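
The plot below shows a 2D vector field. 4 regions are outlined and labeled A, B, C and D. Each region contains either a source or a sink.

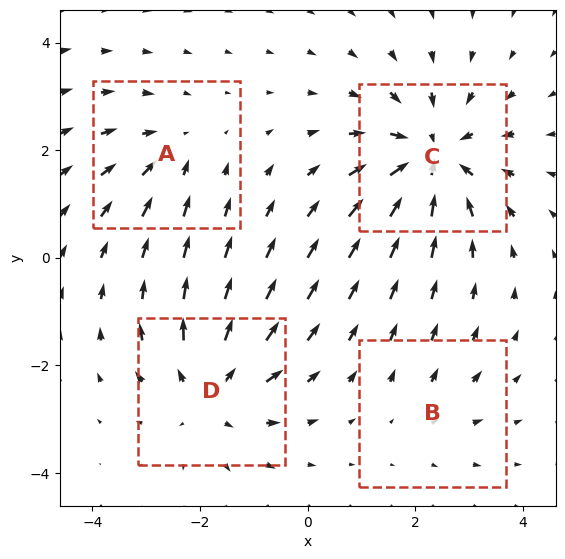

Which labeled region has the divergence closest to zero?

Divergence at each region's feature centre — A: about -3, B: about +2, C: about -6, D: about +5. Region B is closest to zero.

B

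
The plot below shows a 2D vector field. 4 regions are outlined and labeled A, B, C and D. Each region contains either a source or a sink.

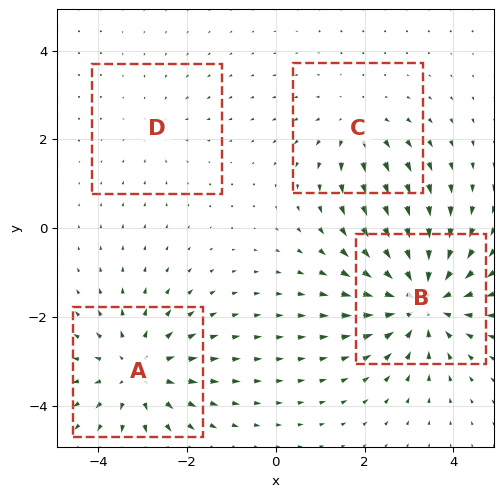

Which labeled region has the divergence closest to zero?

D

Divergence at each region's feature centre — A: about +4, B: about -6, C: about +3, D: about -2. Region D is closest to zero.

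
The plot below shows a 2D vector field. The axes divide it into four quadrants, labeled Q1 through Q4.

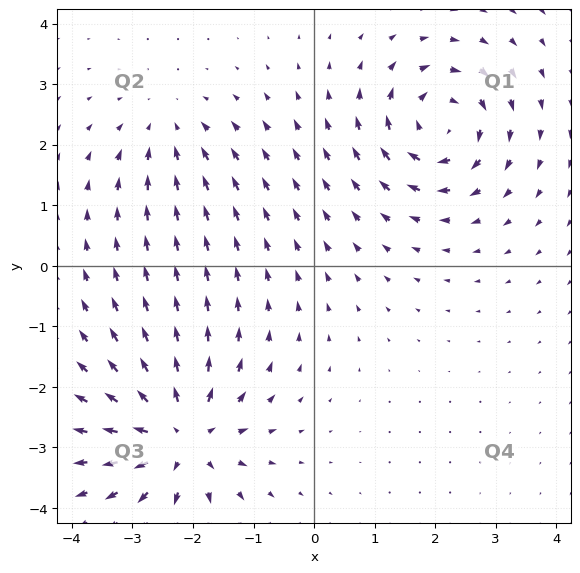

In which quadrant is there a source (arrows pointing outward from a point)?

Q3

The source sits at approximately (-2.2, -2.8), which lies in quadrant Q3. The divergence there is about +6, positive as expected for a source.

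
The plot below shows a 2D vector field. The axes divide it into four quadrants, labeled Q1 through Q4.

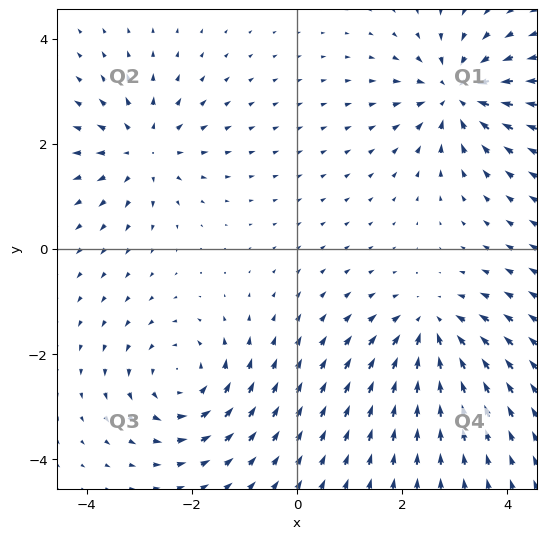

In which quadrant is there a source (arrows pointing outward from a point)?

The source sits at approximately (-2.9, 1.9), which lies in quadrant Q2. The divergence there is about +3, positive as expected for a source.

Q2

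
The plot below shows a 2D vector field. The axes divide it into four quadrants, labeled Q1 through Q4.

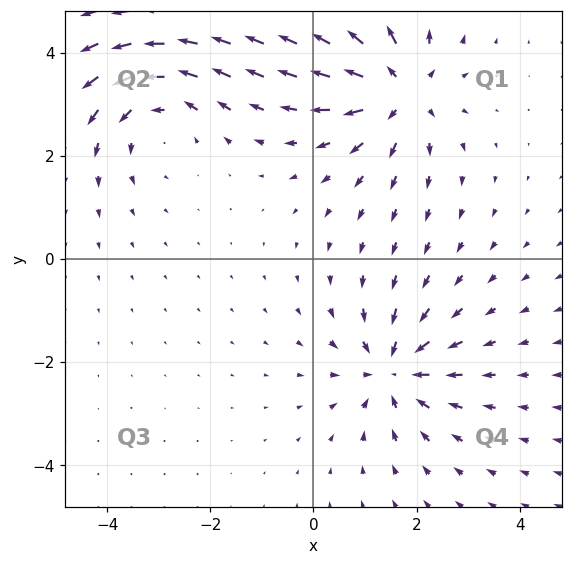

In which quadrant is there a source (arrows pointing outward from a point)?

The source sits at approximately (1.7, 3.3), which lies in quadrant Q1. The divergence there is about +5, positive as expected for a source.

Q1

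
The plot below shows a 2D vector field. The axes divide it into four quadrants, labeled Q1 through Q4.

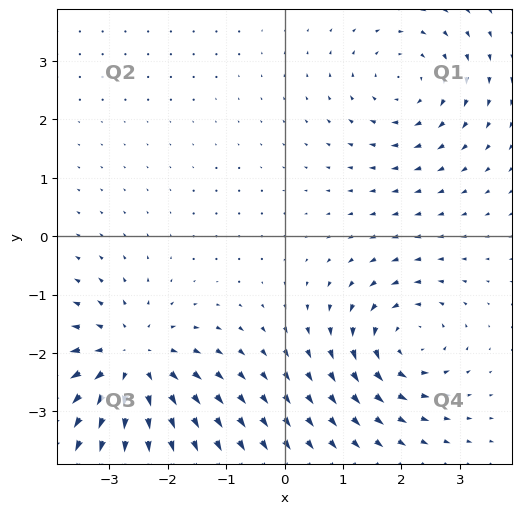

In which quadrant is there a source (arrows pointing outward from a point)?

The source sits at approximately (-2.6, -2.2), which lies in quadrant Q3. The divergence there is about +5, positive as expected for a source.

Q3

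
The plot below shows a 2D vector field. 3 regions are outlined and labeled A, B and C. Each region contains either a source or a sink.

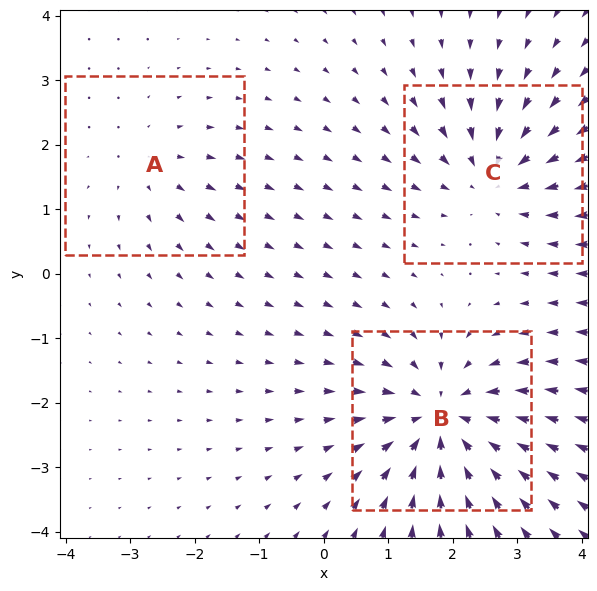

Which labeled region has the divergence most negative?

B

Divergence at each region's feature centre — A: about +2, B: about -5, C: about -3. Region B is most negative.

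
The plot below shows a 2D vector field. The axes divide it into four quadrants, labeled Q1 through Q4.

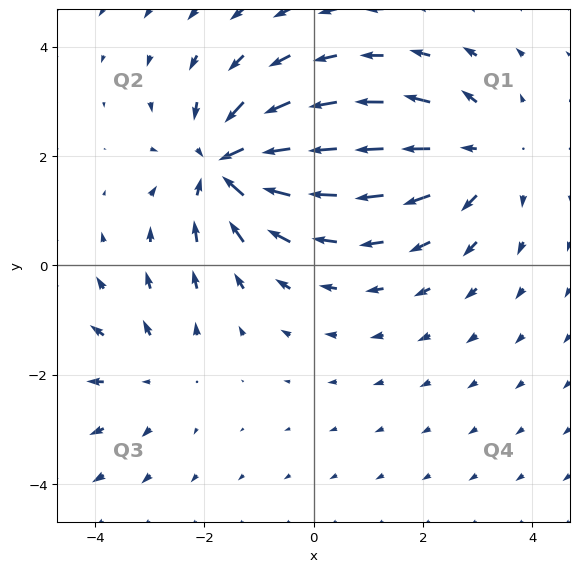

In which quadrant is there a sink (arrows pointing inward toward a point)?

Q2

The sink sits at approximately (-1.6, 1.8), which lies in quadrant Q2. The divergence there is about -5, negative as expected for a sink.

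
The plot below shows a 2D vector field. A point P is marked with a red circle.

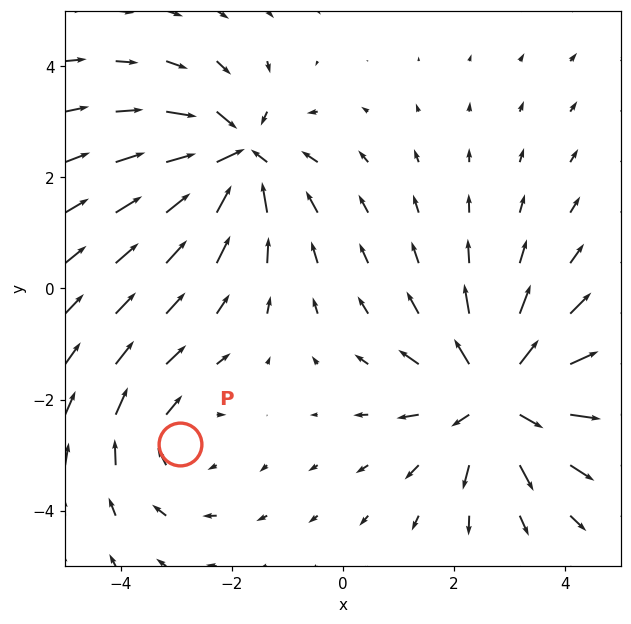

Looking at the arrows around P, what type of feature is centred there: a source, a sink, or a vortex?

vortex

At P (-2.9, -2.8) the arrows circulate clockwise. Divergence ≈0, curl about -2 — near-zero divergence with nonzero curl is a vortex.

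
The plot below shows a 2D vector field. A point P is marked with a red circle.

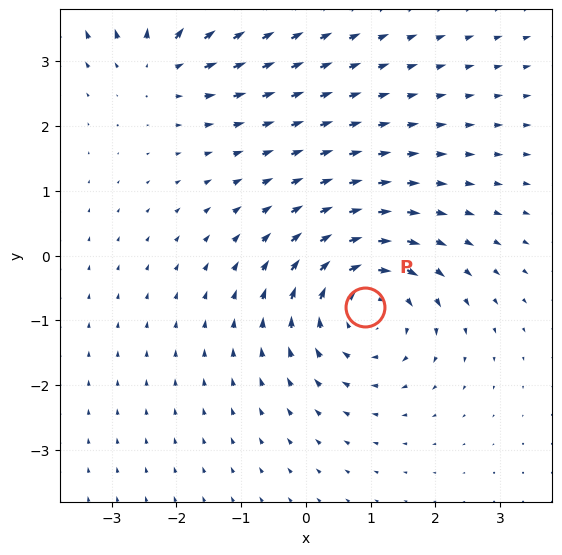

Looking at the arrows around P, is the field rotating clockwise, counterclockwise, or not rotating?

Near P at (0.9, -0.8) the arrows circulate clockwise. The curl (z-component) there is about -4; negative curl means clockwise rotation.

clockwise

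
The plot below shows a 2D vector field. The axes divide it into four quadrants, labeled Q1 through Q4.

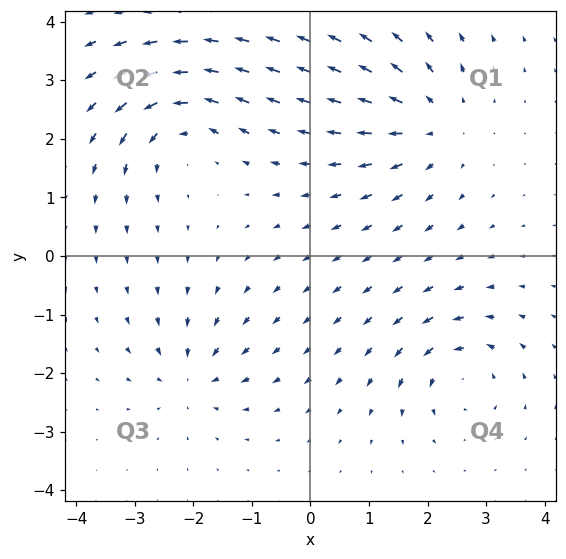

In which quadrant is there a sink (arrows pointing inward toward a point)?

The sink sits at approximately (-2.0, -2.1), which lies in quadrant Q3. The divergence there is about -4, negative as expected for a sink.

Q3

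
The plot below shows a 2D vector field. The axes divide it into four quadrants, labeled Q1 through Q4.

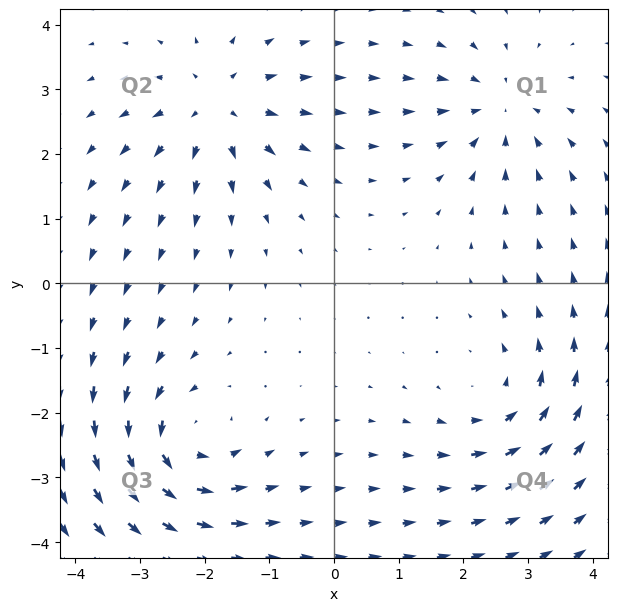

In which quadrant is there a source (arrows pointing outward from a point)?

Q2

The source sits at approximately (-1.8, 2.7), which lies in quadrant Q2. The divergence there is about +4, positive as expected for a source.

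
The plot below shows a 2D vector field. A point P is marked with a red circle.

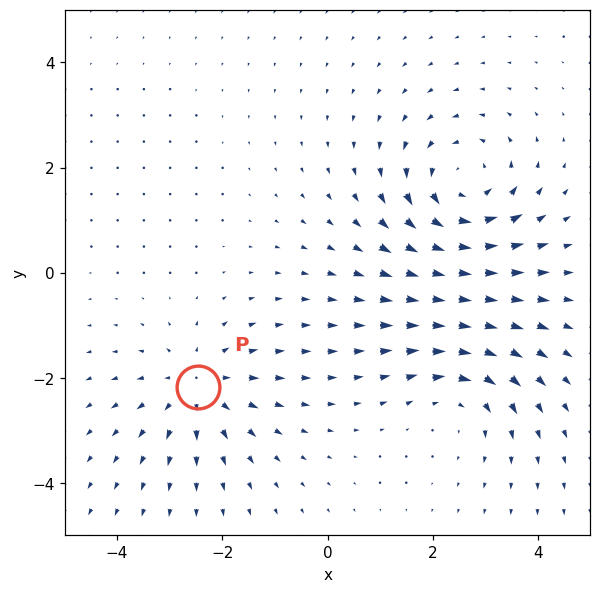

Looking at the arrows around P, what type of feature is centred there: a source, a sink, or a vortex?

source

At P (-2.5, -2.2) the arrows spread outward. Divergence about +3, curl ≈0 — positive divergence with near-zero curl is a source.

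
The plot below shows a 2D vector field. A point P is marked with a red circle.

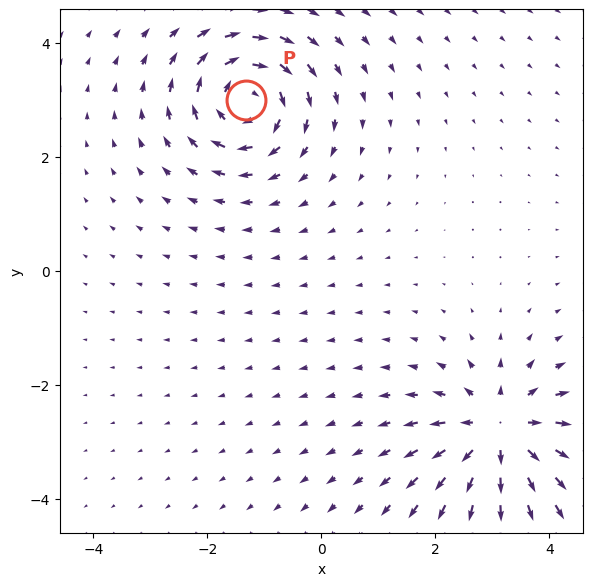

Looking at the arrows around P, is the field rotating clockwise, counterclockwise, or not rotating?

Near P at (-1.3, 3.0) the arrows circulate clockwise. The curl (z-component) there is about -6; negative curl means clockwise rotation.

clockwise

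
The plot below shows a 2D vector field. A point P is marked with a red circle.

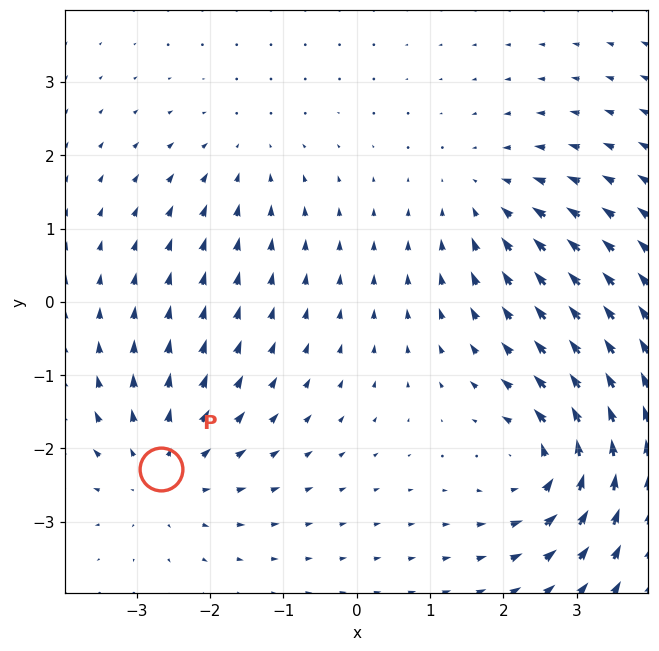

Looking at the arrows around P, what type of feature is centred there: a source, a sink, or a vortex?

source

At P (-2.7, -2.3) the arrows spread outward. Divergence about +4, curl ≈0 — positive divergence with near-zero curl is a source.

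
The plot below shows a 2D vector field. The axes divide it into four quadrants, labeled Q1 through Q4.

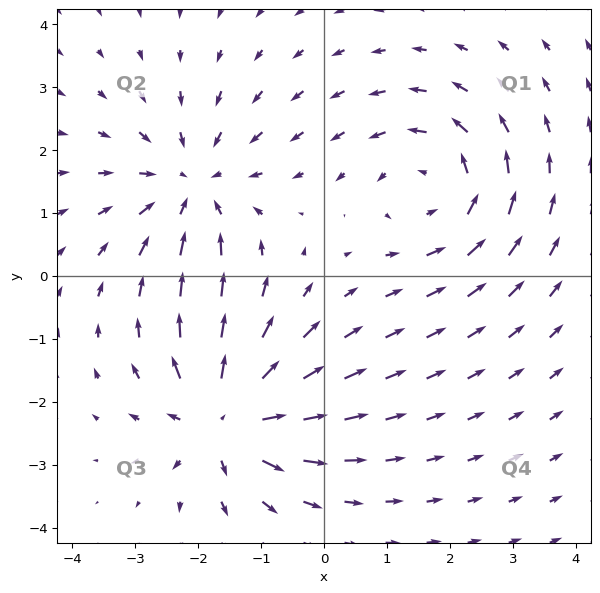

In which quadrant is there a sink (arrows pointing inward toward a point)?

Q2

The sink sits at approximately (-2.1, 1.4), which lies in quadrant Q2. The divergence there is about -4, negative as expected for a sink.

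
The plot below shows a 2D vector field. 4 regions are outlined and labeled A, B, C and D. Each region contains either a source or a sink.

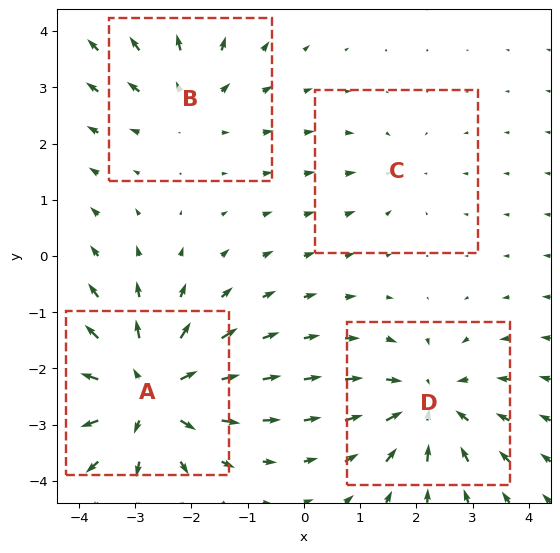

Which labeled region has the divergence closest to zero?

C

Divergence at each region's feature centre — A: about +6, B: about +3, C: about -2, D: about -5. Region C is closest to zero.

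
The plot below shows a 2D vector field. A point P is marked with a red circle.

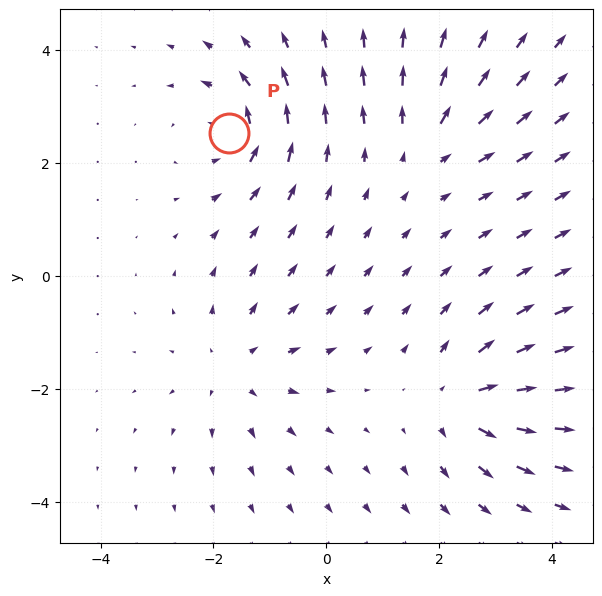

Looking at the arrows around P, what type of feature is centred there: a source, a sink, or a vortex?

vortex

At P (-1.7, 2.5) the arrows circulate counterclockwise. Divergence ≈0, curl about +6 — near-zero divergence with nonzero curl is a vortex.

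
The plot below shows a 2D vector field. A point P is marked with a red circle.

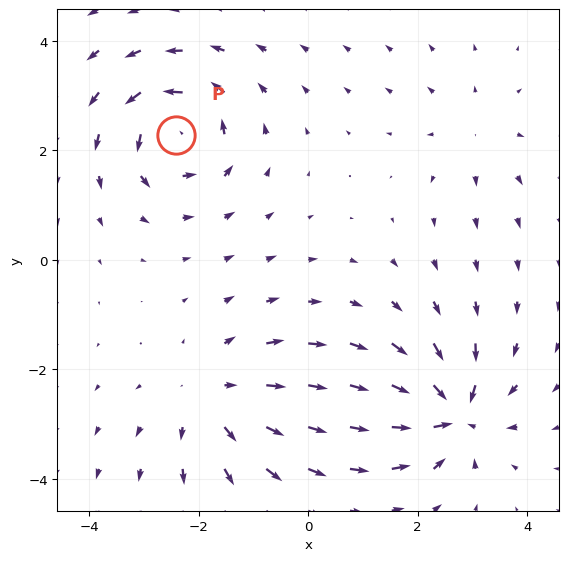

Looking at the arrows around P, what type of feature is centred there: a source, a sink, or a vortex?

At P (-2.4, 2.3) the arrows circulate counterclockwise. Divergence ≈0, curl about +6 — near-zero divergence with nonzero curl is a vortex.

vortex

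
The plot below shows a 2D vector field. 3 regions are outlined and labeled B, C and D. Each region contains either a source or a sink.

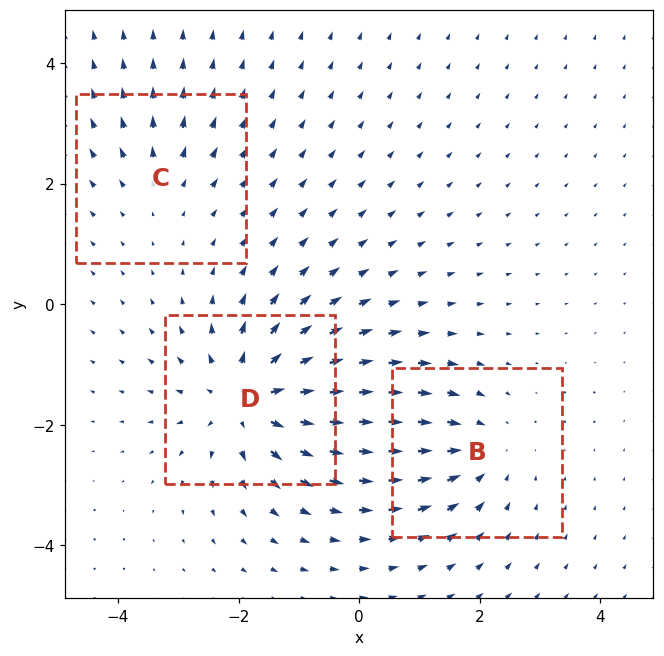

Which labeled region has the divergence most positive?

D

Divergence at each region's feature centre — B: about -3, C: about +2, D: about +5. Region D is most positive.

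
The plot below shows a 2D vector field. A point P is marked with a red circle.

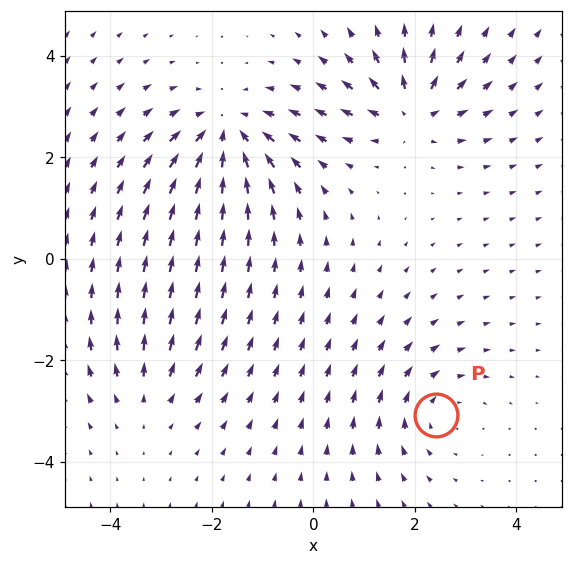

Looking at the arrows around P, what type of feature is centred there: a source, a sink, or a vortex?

vortex

At P (2.4, -3.1) the arrows circulate clockwise. Divergence ≈0, curl about -3 — near-zero divergence with nonzero curl is a vortex.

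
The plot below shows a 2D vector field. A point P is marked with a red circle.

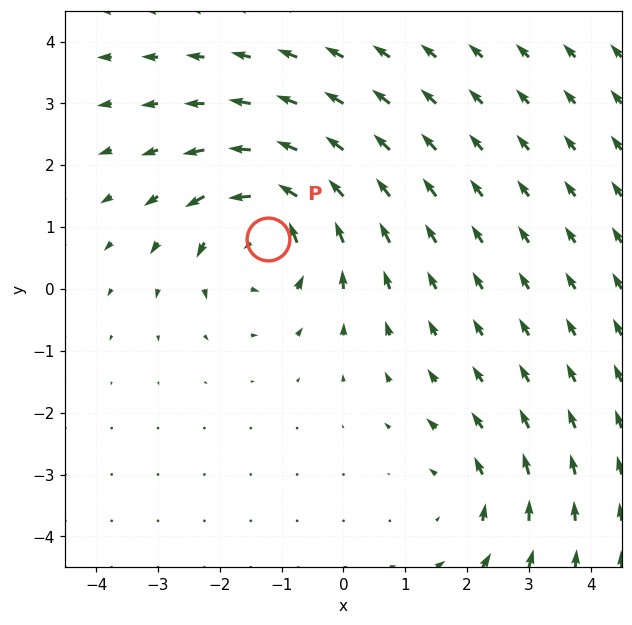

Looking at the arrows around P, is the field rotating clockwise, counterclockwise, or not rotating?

counterclockwise

Near P at (-1.2, 0.8) the arrows circulate counterclockwise. The curl (z-component) there is about +5; positive curl means counterclockwise rotation.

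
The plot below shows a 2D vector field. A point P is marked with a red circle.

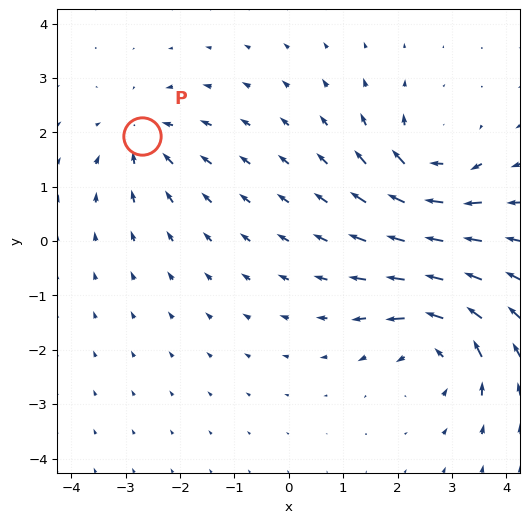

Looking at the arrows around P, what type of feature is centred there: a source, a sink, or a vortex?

At P (-2.7, 1.9) the arrows converge inward. Divergence about -4, curl ≈0 — negative divergence with near-zero curl is a sink.

sink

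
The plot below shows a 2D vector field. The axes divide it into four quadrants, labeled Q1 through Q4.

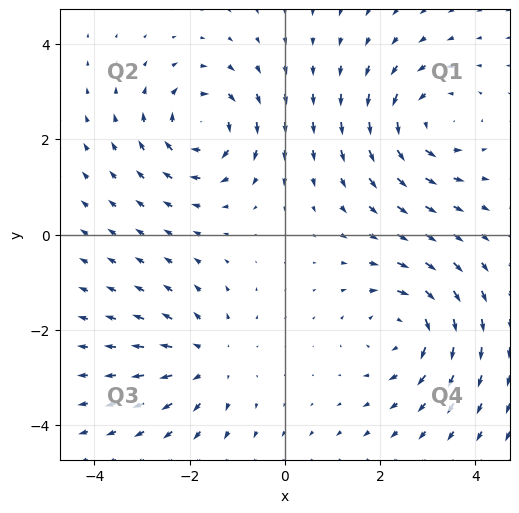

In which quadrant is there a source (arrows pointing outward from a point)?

Q3

The source sits at approximately (-1.6, -2.6), which lies in quadrant Q3. The divergence there is about +3, positive as expected for a source.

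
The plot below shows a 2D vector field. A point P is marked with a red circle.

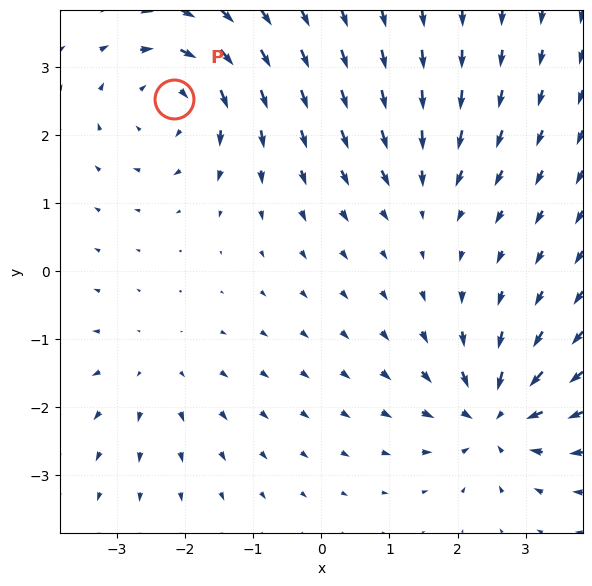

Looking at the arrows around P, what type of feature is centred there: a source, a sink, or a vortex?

At P (-2.2, 2.5) the arrows circulate clockwise. Divergence ≈0, curl about -5 — near-zero divergence with nonzero curl is a vortex.

vortex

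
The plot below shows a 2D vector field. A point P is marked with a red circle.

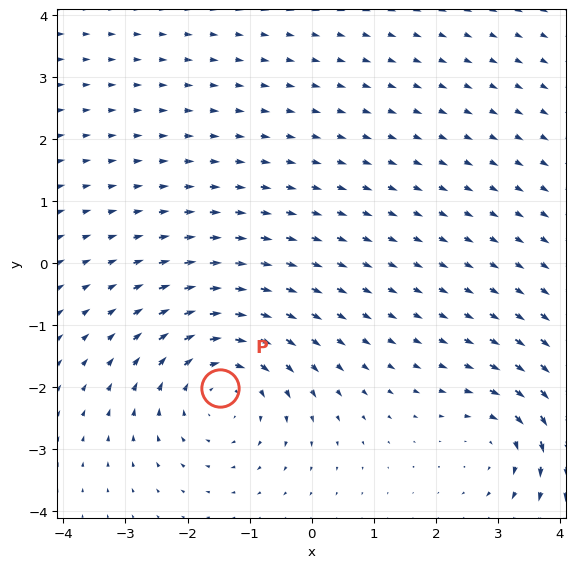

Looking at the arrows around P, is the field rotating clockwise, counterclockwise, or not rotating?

Near P at (-1.5, -2.0) the arrows circulate clockwise. The curl (z-component) there is about -4; negative curl means clockwise rotation.

clockwise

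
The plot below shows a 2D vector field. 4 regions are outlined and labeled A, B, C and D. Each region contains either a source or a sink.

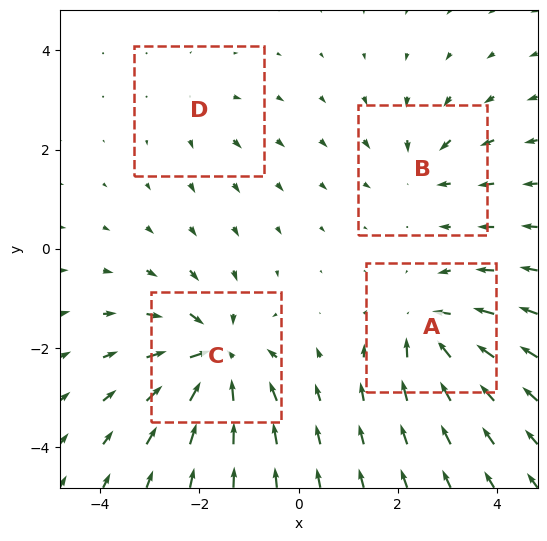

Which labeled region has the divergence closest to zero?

Divergence at each region's feature centre — A: about -6, B: about -4, C: about -7, D: about +2. Region D is closest to zero.

D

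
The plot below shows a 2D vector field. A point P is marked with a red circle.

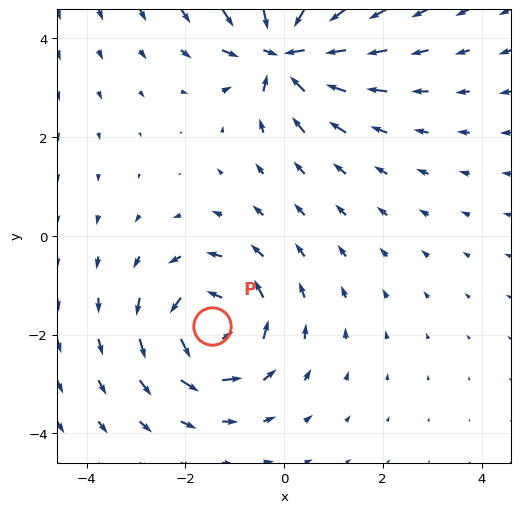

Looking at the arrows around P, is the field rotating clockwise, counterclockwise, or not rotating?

Near P at (-1.5, -1.8) the arrows circulate counterclockwise. The curl (z-component) there is about +3; positive curl means counterclockwise rotation.

counterclockwise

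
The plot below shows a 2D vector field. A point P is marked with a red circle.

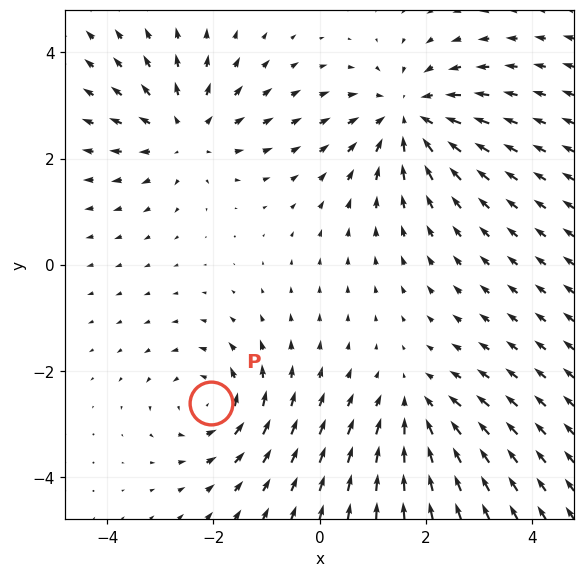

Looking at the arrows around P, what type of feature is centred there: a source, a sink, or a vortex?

vortex

At P (-2.1, -2.6) the arrows circulate counterclockwise. Divergence ≈0, curl about +3 — near-zero divergence with nonzero curl is a vortex.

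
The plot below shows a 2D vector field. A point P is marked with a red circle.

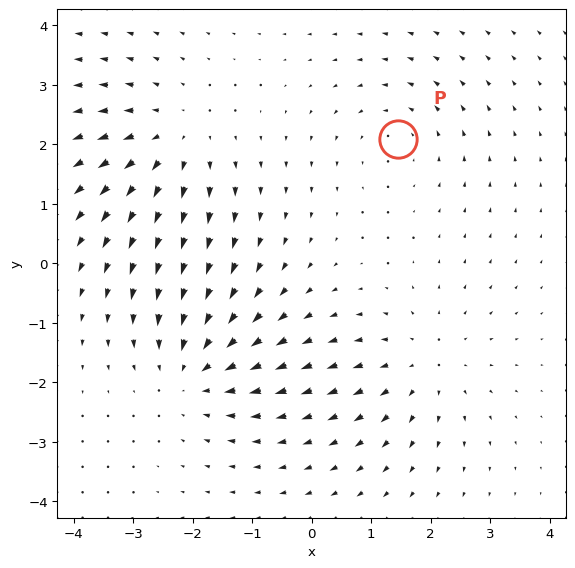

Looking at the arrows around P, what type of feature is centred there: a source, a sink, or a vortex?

At P (1.4, 2.1) the arrows circulate counterclockwise. Divergence ≈0, curl about +3 — near-zero divergence with nonzero curl is a vortex.

vortex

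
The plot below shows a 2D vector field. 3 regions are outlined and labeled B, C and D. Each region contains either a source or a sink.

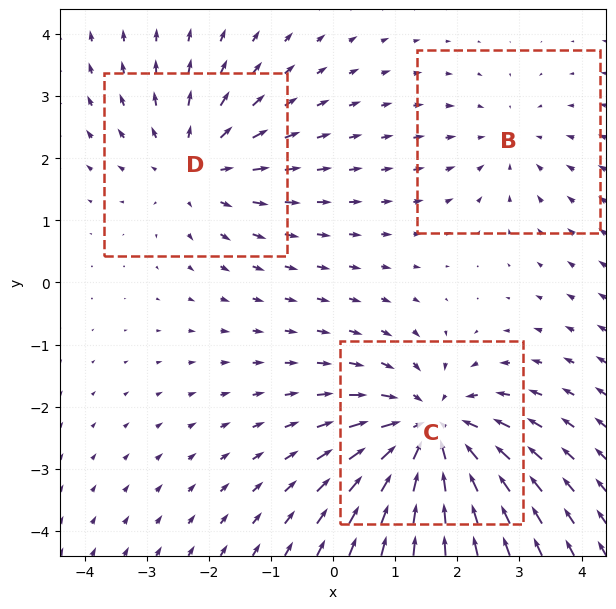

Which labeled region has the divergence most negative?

Divergence at each region's feature centre — B: about -2, C: about -4, D: about +3. Region C is most negative.

C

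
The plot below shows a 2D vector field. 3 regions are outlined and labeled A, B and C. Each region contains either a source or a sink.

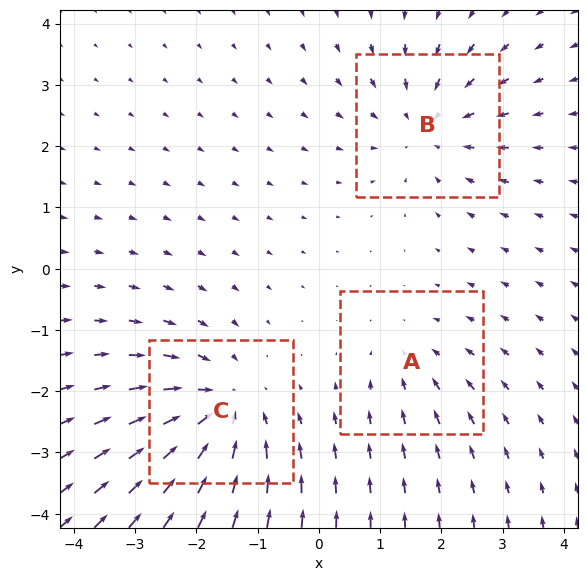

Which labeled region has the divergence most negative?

Divergence at each region's feature centre — A: about -2, B: about -3, C: about -4. Region C is most negative.

C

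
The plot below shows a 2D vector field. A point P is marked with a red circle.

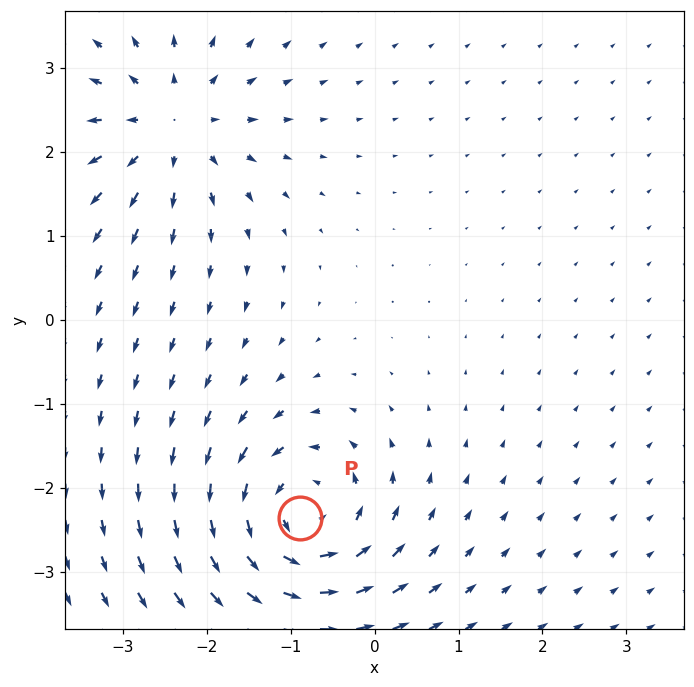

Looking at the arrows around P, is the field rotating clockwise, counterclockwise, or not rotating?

Near P at (-0.9, -2.4) the arrows circulate counterclockwise. The curl (z-component) there is about +6; positive curl means counterclockwise rotation.

counterclockwise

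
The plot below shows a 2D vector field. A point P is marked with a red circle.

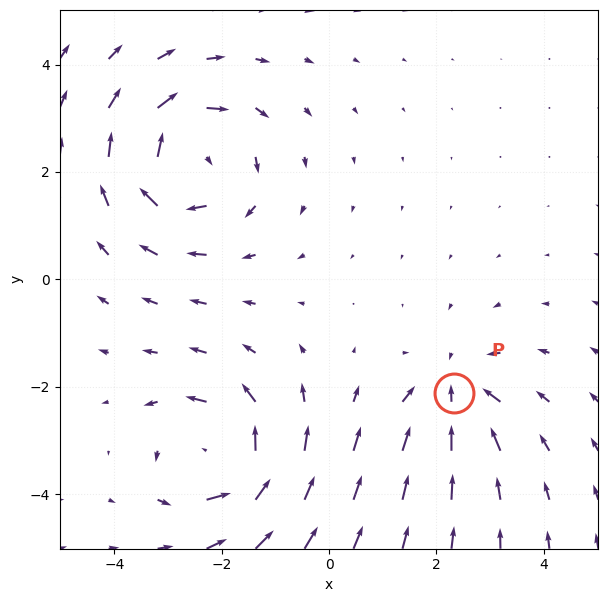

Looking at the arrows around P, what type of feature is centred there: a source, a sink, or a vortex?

At P (2.3, -2.1) the arrows converge inward. Divergence about -4, curl ≈0 — negative divergence with near-zero curl is a sink.

sink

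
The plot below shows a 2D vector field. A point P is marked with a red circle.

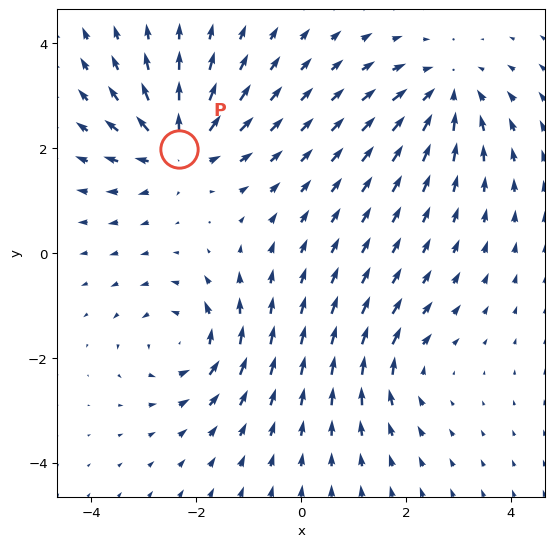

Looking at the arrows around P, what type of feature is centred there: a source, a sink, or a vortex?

source

At P (-2.3, 2.0) the arrows spread outward. Divergence about +5, curl ≈0 — positive divergence with near-zero curl is a source.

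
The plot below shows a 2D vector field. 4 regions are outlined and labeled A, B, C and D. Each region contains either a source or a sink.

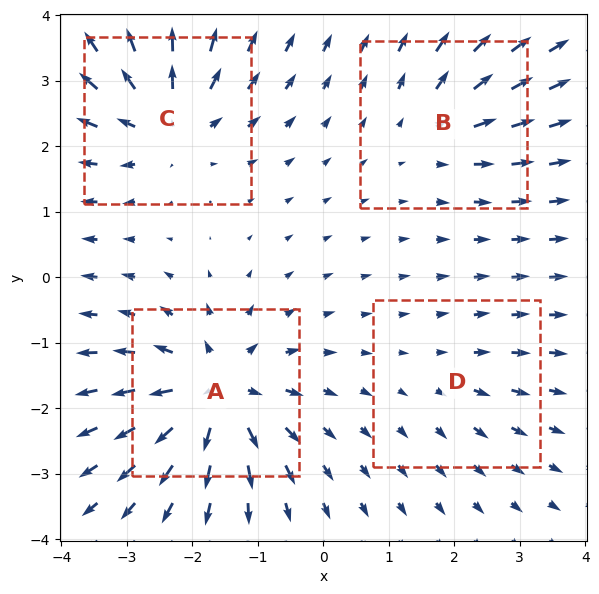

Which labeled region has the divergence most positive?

Divergence at each region's feature centre — A: about +8, B: about +4, C: about +6, D: about +2. Region A is most positive.

A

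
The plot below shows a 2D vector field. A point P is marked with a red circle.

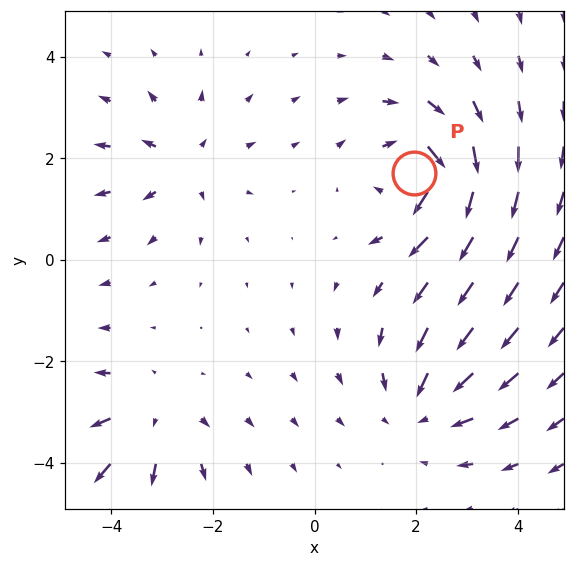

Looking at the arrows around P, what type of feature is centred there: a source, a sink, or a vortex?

At P (2.0, 1.7) the arrows circulate clockwise. Divergence ≈0, curl about -6 — near-zero divergence with nonzero curl is a vortex.

vortex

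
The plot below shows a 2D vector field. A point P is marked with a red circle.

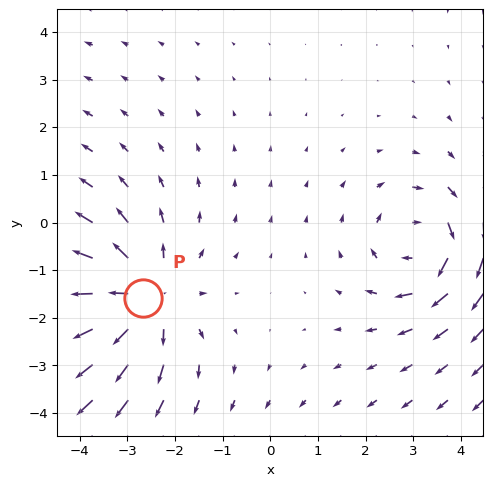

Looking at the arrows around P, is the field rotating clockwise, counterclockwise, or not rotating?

not rotating

Near P at (-2.7, -1.6) the arrows show no circulation. The curl there is ≈0.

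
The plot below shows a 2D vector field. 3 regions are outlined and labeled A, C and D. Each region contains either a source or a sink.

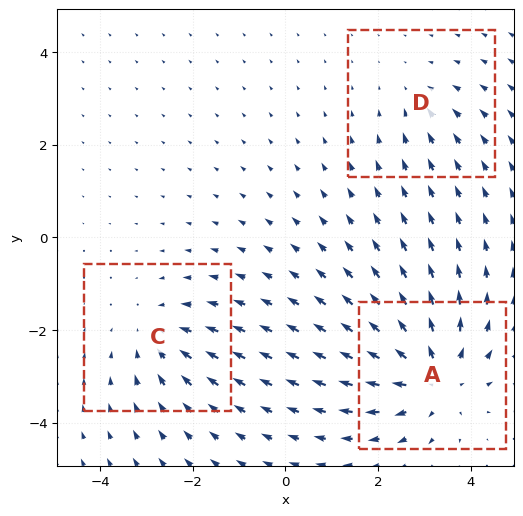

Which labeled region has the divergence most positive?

A

Divergence at each region's feature centre — A: about +4, C: about -3, D: about -2. Region A is most positive.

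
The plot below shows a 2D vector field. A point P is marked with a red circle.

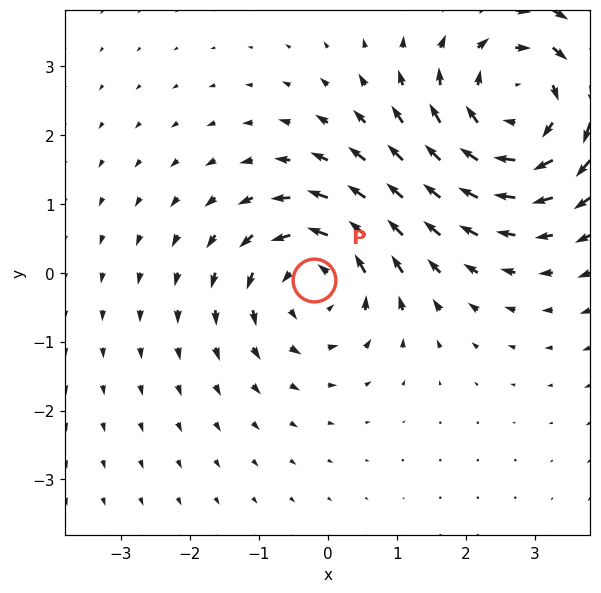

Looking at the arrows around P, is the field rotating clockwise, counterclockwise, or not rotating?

counterclockwise

Near P at (-0.2, -0.1) the arrows circulate counterclockwise. The curl (z-component) there is about +3; positive curl means counterclockwise rotation.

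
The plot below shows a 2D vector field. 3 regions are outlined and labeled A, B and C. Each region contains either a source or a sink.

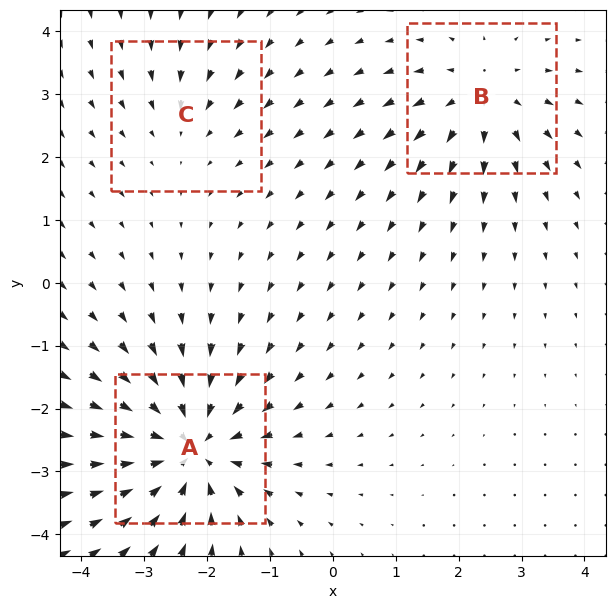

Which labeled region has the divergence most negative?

Divergence at each region's feature centre — A: about -5, B: about +3, C: about -2. Region A is most negative.

A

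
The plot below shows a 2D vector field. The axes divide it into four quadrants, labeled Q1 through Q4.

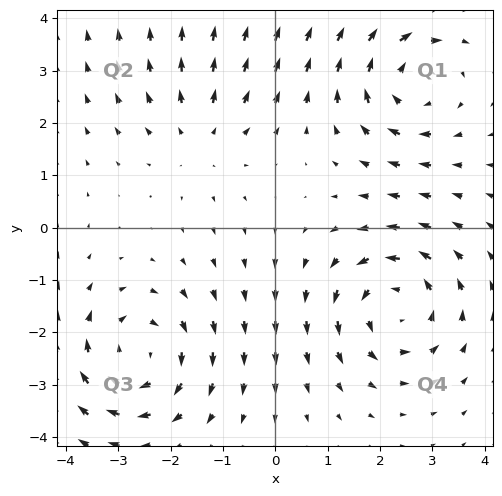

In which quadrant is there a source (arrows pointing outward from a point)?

Q2

The source sits at approximately (-1.4, 1.7), which lies in quadrant Q2. The divergence there is about +3, positive as expected for a source.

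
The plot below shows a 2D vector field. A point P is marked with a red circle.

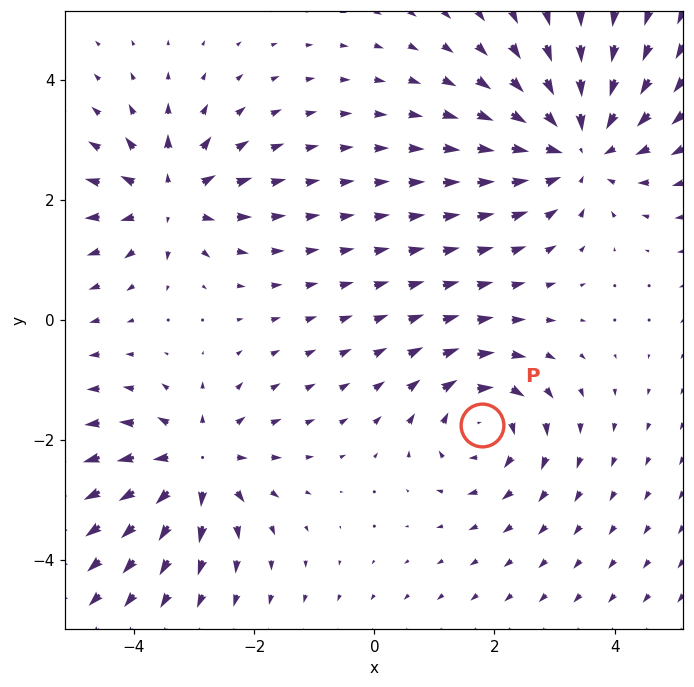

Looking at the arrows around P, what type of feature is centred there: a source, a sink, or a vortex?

vortex

At P (1.8, -1.7) the arrows circulate clockwise. Divergence ≈0, curl about -4 — near-zero divergence with nonzero curl is a vortex.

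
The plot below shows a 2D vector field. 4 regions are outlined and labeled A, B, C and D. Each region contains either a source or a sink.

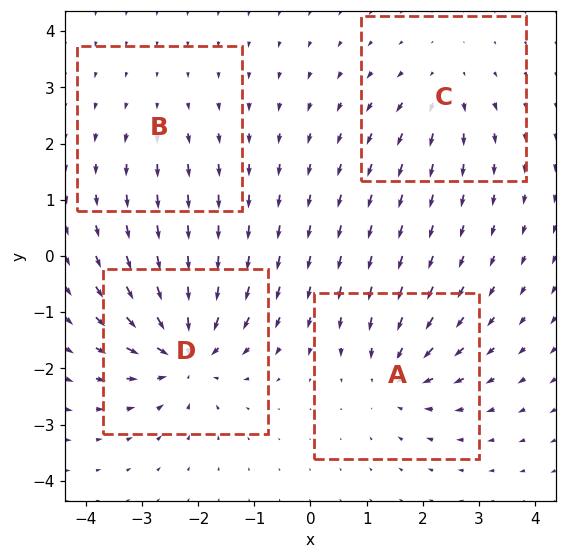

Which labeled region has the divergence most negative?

Divergence at each region's feature centre — A: about -6, B: about +2, C: about +4, D: about -9. Region D is most negative.

D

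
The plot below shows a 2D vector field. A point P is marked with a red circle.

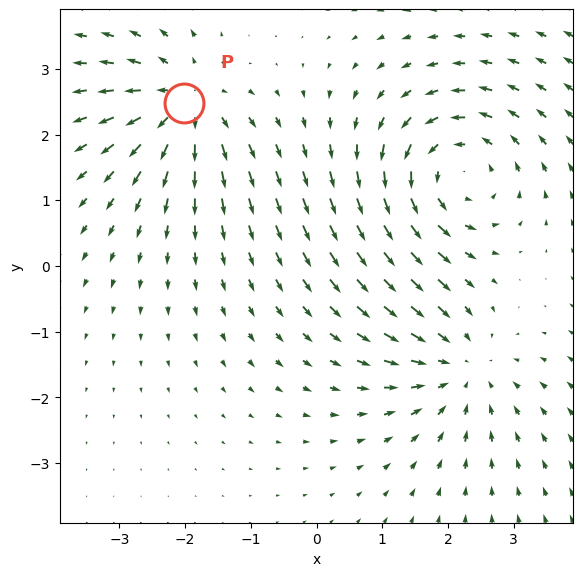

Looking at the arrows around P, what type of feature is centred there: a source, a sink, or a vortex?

source

At P (-2.0, 2.5) the arrows spread outward. Divergence about +4, curl ≈0 — positive divergence with near-zero curl is a source.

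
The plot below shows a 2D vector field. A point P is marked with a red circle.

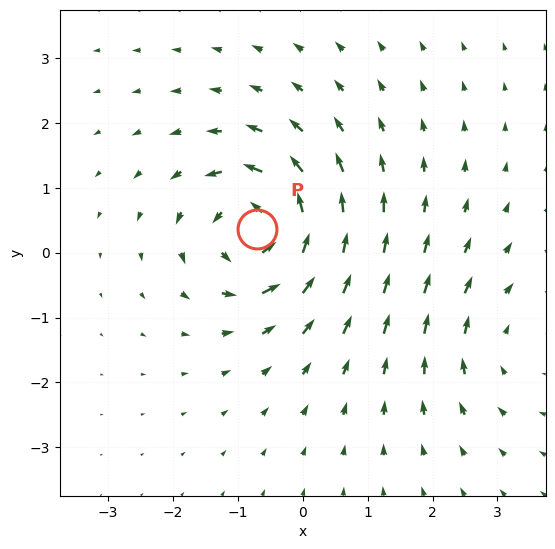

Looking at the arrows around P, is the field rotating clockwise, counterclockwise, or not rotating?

counterclockwise

Near P at (-0.7, 0.4) the arrows circulate counterclockwise. The curl (z-component) there is about +7; positive curl means counterclockwise rotation.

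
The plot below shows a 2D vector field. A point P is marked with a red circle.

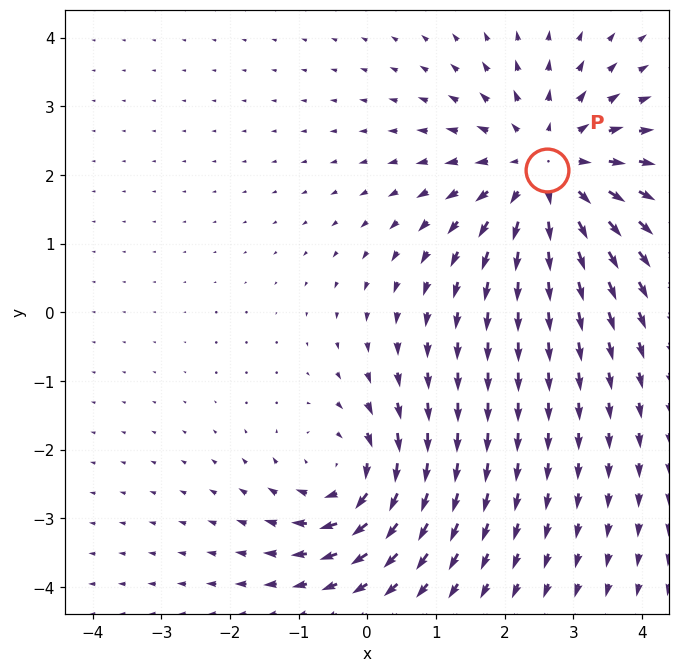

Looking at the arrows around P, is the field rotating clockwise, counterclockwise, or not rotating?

not rotating

Near P at (2.6, 2.1) the arrows show no circulation. The curl there is ≈0.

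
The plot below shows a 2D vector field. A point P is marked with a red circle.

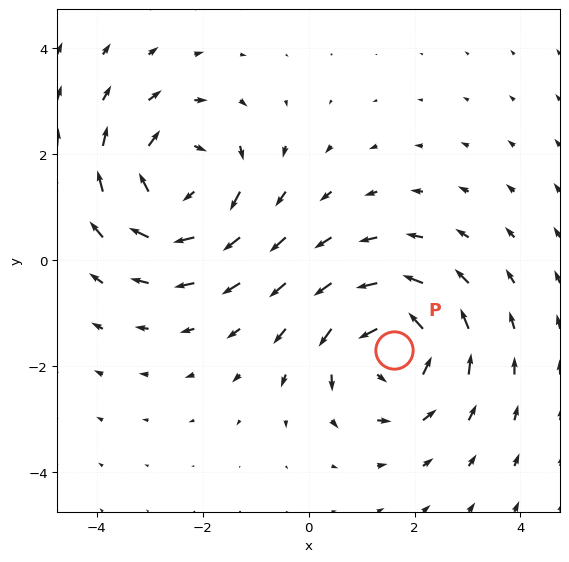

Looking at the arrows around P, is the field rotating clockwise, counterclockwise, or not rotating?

Near P at (1.6, -1.7) the arrows circulate counterclockwise. The curl (z-component) there is about +3; positive curl means counterclockwise rotation.

counterclockwise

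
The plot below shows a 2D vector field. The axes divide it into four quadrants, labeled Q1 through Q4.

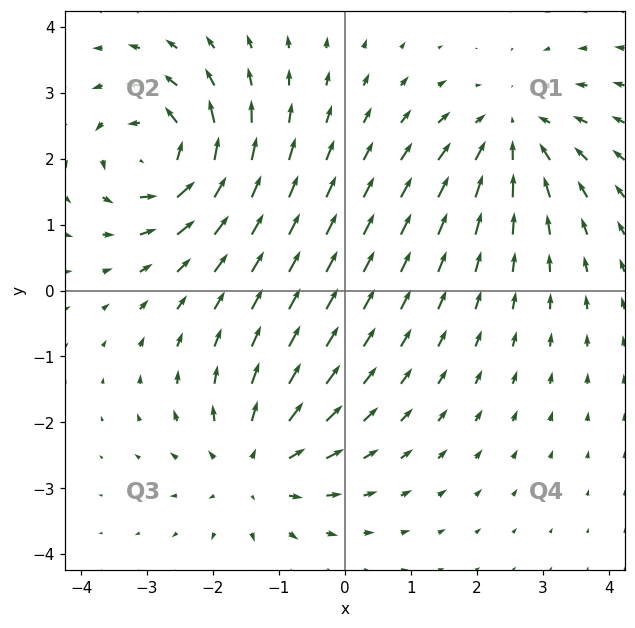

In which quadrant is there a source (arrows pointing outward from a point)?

The source sits at approximately (-1.4, -2.7), which lies in quadrant Q3. The divergence there is about +4, positive as expected for a source.

Q3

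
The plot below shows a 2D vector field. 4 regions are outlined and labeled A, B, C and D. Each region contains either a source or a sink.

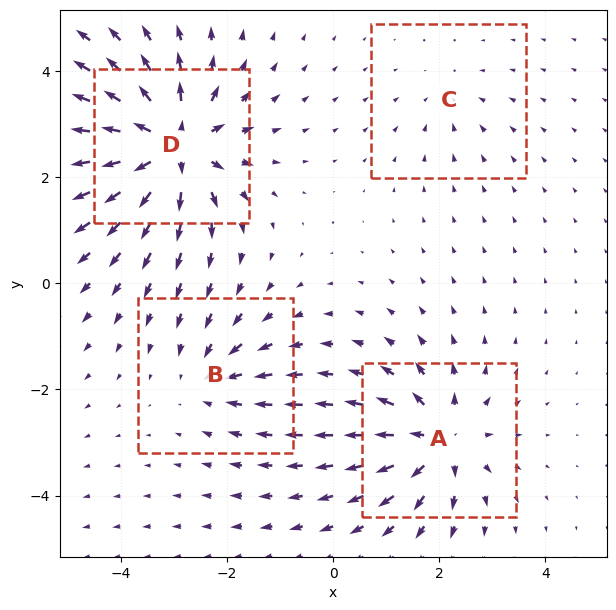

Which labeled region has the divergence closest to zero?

C

Divergence at each region's feature centre — A: about +6, B: about -4, C: about -2, D: about +8. Region C is closest to zero.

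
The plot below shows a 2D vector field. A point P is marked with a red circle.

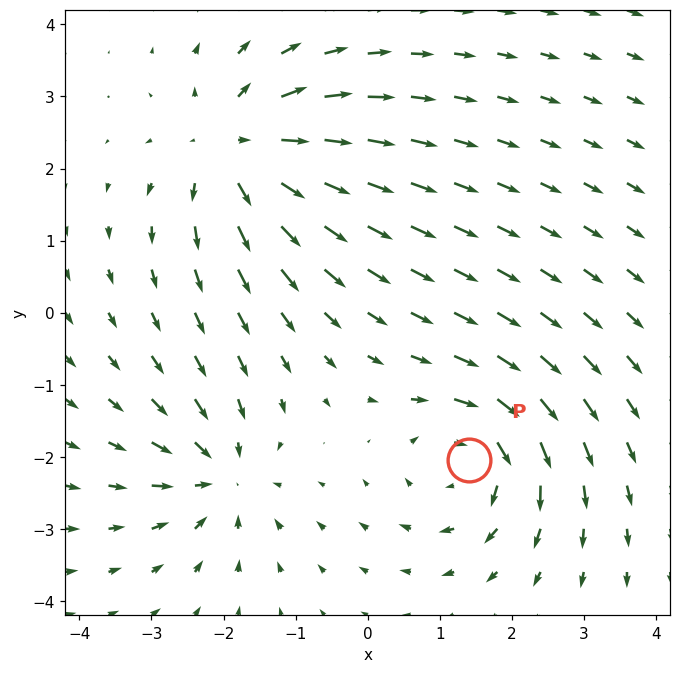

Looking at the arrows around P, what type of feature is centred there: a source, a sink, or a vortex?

At P (1.4, -2.0) the arrows circulate clockwise. Divergence ≈0, curl about -5 — near-zero divergence with nonzero curl is a vortex.

vortex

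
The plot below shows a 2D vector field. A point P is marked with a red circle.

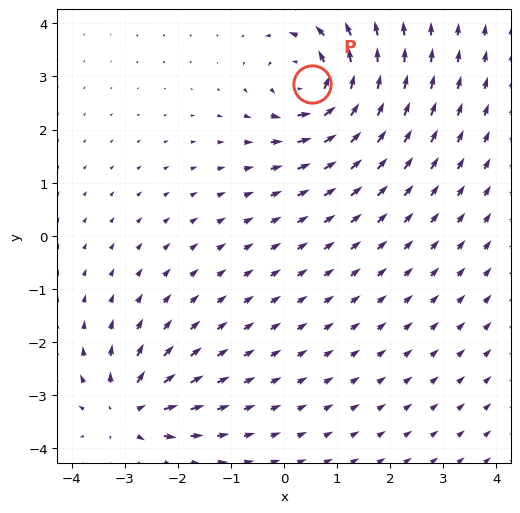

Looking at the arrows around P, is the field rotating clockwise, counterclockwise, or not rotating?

counterclockwise

Near P at (0.5, 2.9) the arrows circulate counterclockwise. The curl (z-component) there is about +6; positive curl means counterclockwise rotation.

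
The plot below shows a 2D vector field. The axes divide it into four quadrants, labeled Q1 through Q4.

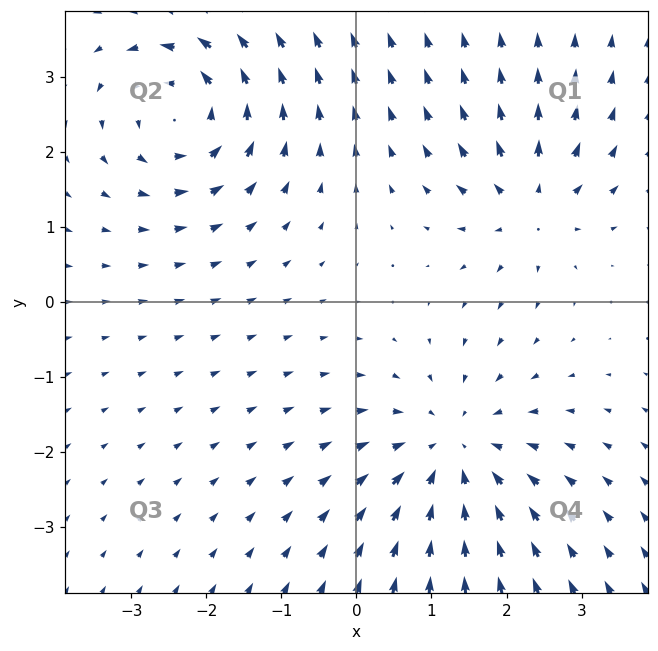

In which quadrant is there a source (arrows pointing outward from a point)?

The source sits at approximately (2.3, 1.3), which lies in quadrant Q1. The divergence there is about +4, positive as expected for a source.

Q1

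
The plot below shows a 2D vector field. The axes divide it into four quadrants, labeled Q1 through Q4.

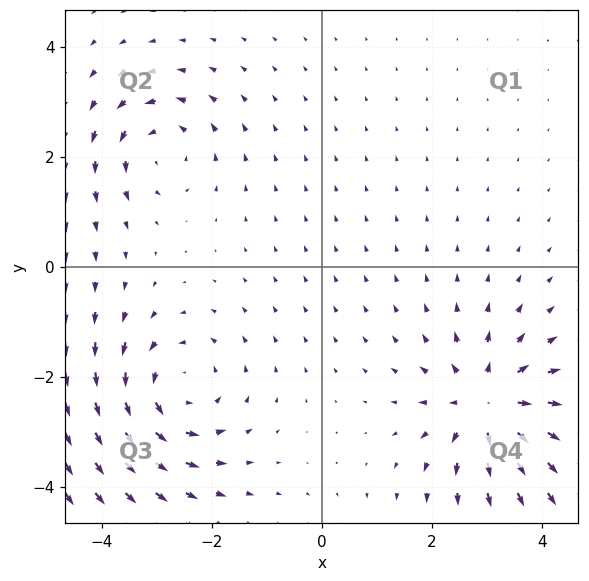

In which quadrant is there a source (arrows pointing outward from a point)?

Q4

The source sits at approximately (3.0, -2.5), which lies in quadrant Q4. The divergence there is about +5, positive as expected for a source.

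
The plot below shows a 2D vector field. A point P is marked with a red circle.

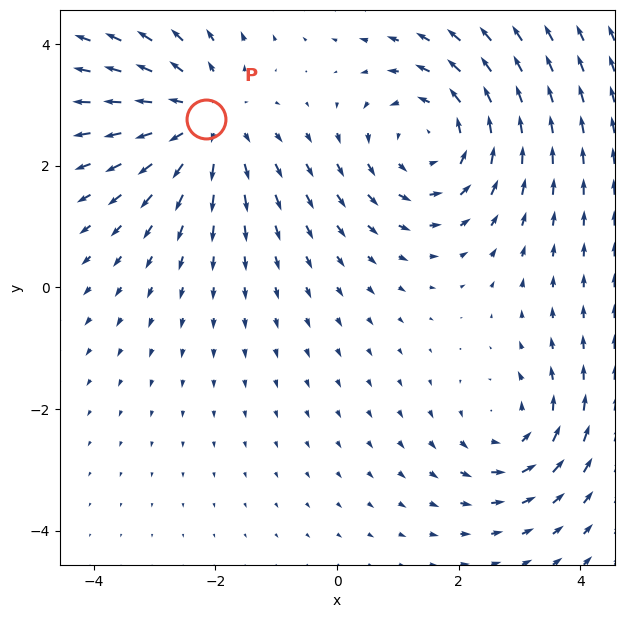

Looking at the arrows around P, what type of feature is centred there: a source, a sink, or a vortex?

At P (-2.2, 2.8) the arrows spread outward. Divergence about +3, curl ≈0 — positive divergence with near-zero curl is a source.

source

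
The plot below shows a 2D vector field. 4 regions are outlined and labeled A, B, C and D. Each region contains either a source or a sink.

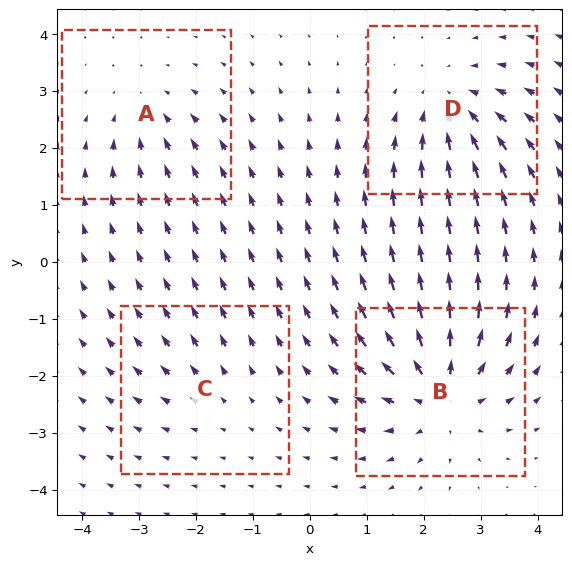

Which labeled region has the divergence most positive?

B

Divergence at each region's feature centre — A: about -3, B: about +7, C: about +2, D: about -5. Region B is most positive.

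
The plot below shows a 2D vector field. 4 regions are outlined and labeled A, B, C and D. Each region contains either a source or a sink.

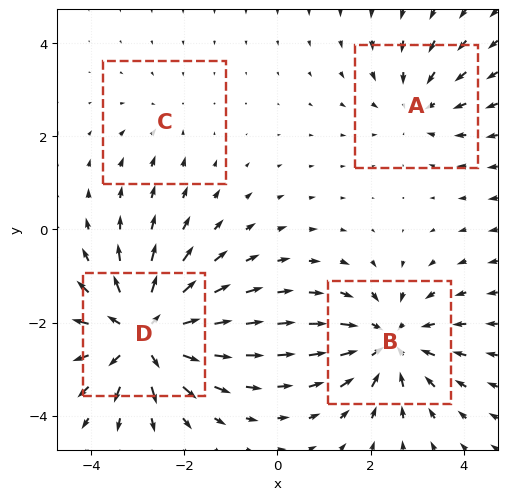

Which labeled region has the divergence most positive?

D

Divergence at each region's feature centre — A: about -3, B: about -5, C: about -2, D: about +7. Region D is most positive.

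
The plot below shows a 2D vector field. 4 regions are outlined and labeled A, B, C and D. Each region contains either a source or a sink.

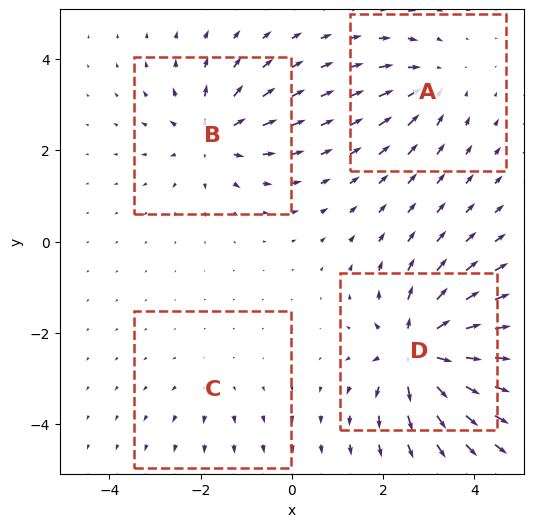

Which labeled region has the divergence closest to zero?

C

Divergence at each region's feature centre — A: about -4, B: about +5, C: about +2, D: about +8. Region C is closest to zero.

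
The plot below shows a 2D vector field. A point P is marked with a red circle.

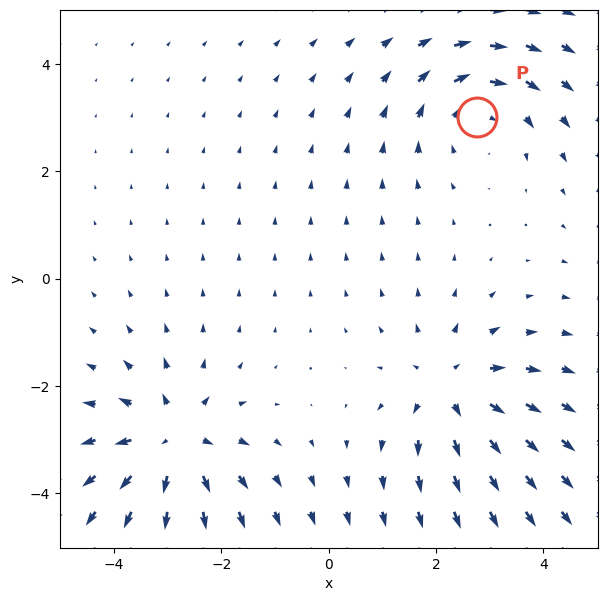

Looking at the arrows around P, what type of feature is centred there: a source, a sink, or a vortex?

vortex

At P (2.8, 3.0) the arrows circulate clockwise. Divergence ≈0, curl about -3 — near-zero divergence with nonzero curl is a vortex.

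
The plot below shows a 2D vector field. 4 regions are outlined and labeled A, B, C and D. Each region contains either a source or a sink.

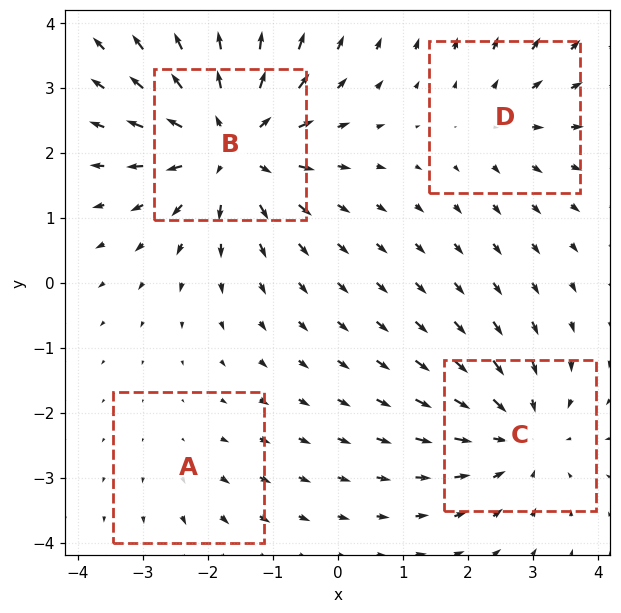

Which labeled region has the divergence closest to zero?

Divergence at each region's feature centre — A: about +2, B: about +7, C: about -5, D: about +3. Region A is closest to zero.

A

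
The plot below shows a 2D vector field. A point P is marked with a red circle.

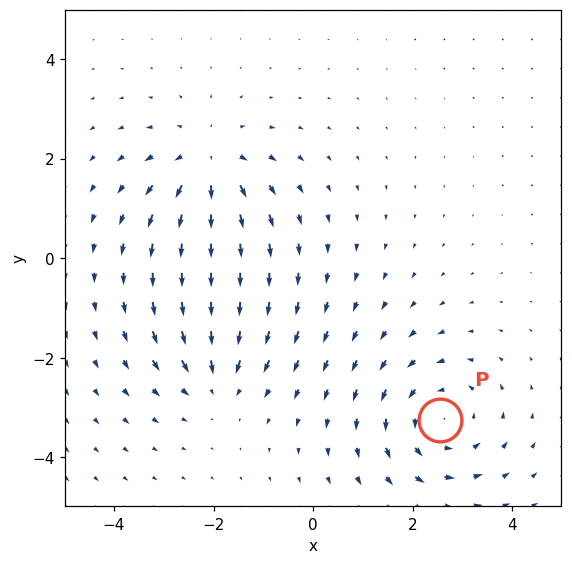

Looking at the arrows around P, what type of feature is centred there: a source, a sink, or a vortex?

At P (2.5, -3.3) the arrows circulate counterclockwise. Divergence ≈0, curl about +3 — near-zero divergence with nonzero curl is a vortex.

vortex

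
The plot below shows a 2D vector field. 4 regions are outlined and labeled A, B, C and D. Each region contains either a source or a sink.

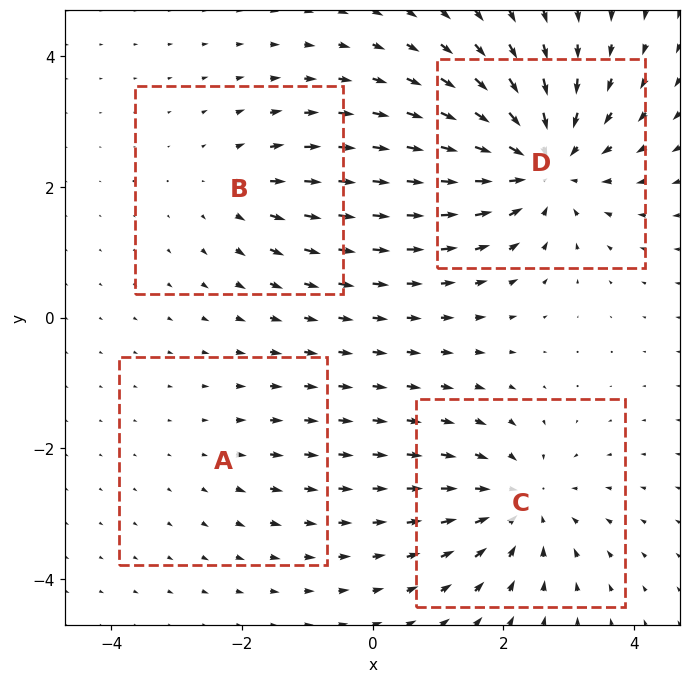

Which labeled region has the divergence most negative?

Divergence at each region's feature centre — A: about +2, B: about +3, C: about -5, D: about -7. Region D is most negative.

D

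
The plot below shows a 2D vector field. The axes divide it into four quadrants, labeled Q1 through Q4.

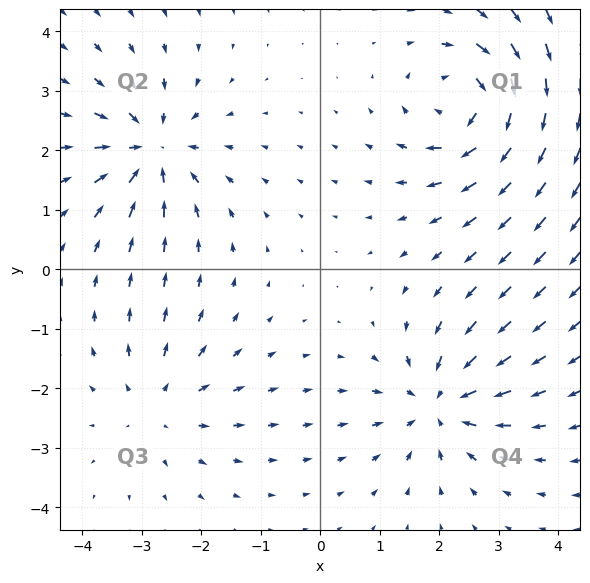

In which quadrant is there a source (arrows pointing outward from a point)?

The source sits at approximately (-2.7, -2.3), which lies in quadrant Q3. The divergence there is about +2, positive as expected for a source.

Q3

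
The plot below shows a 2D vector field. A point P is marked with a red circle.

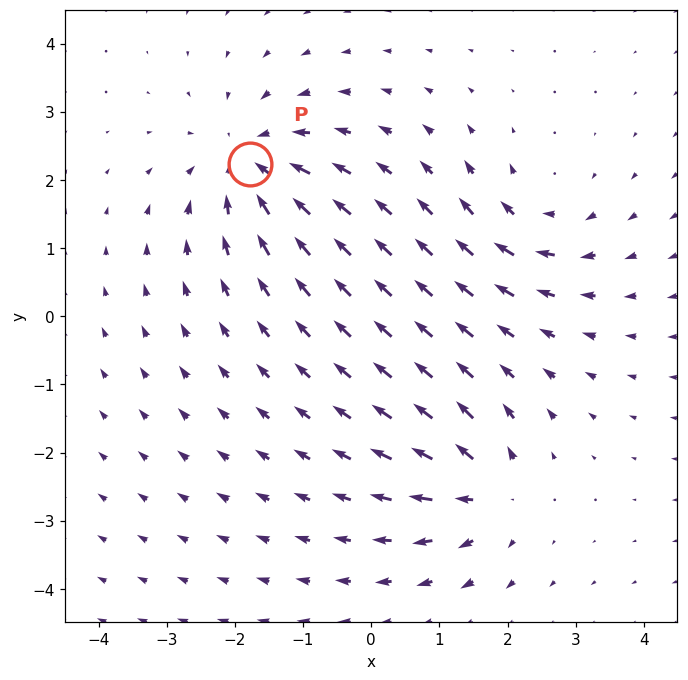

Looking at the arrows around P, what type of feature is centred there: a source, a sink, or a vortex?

sink

At P (-1.8, 2.2) the arrows converge inward. Divergence about -5, curl ≈0 — negative divergence with near-zero curl is a sink.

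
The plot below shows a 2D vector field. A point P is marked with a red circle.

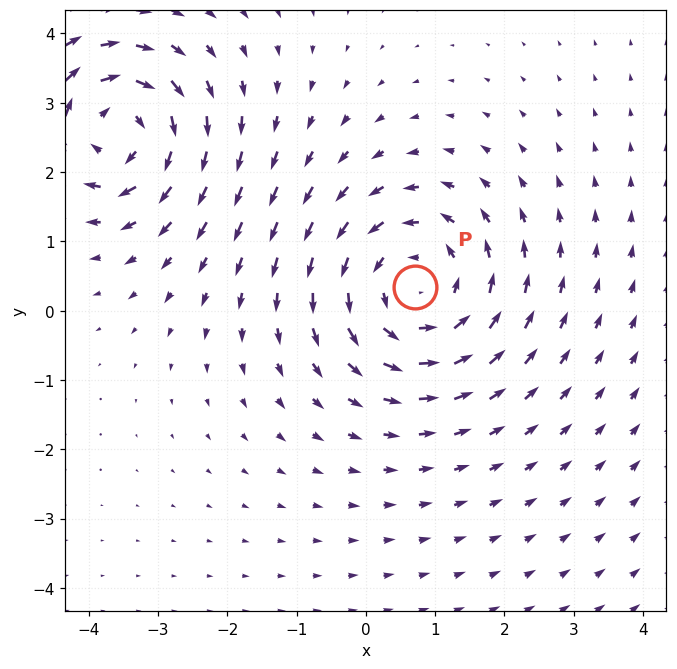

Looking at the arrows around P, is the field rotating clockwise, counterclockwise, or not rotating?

counterclockwise

Near P at (0.7, 0.3) the arrows circulate counterclockwise. The curl (z-component) there is about +4; positive curl means counterclockwise rotation.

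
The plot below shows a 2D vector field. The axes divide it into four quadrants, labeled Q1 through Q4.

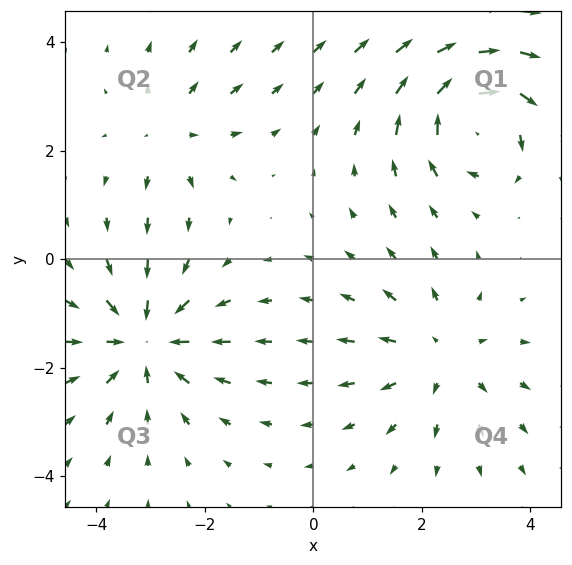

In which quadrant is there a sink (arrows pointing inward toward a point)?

Q3

The sink sits at approximately (-3.1, -1.5), which lies in quadrant Q3. The divergence there is about -5, negative as expected for a sink.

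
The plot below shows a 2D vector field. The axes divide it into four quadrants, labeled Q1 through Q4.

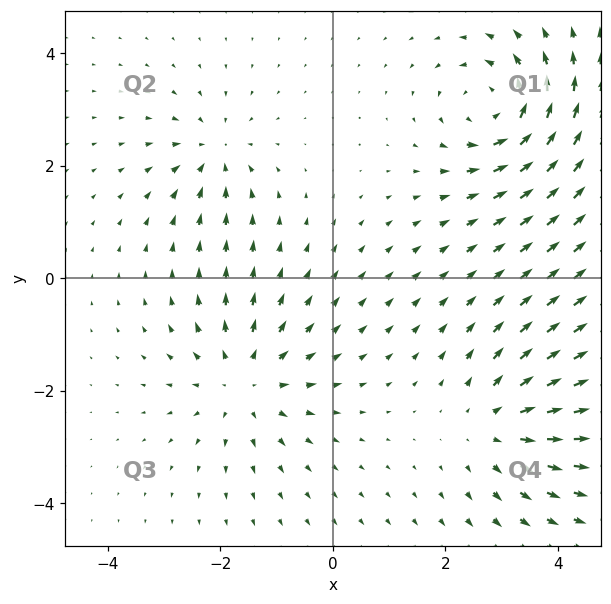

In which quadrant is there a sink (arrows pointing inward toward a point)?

Q2

The sink sits at approximately (-2.1, 2.2), which lies in quadrant Q2. The divergence there is about -4, negative as expected for a sink.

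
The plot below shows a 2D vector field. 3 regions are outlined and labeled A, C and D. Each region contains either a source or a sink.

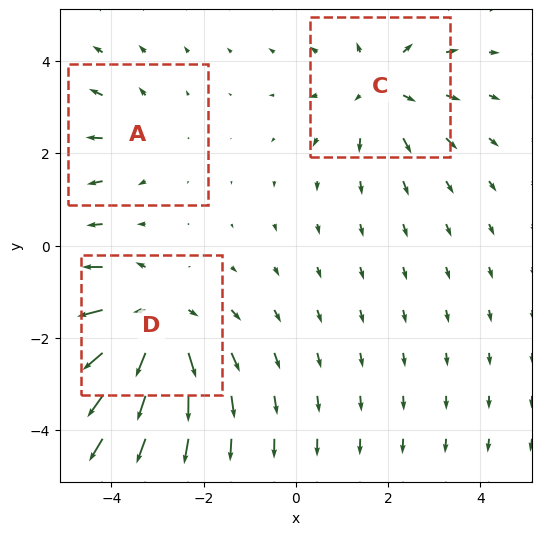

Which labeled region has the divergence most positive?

D

Divergence at each region's feature centre — A: about +2, C: about +3, D: about +4. Region D is most positive.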